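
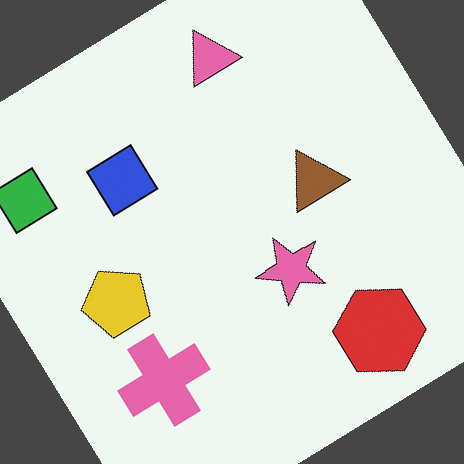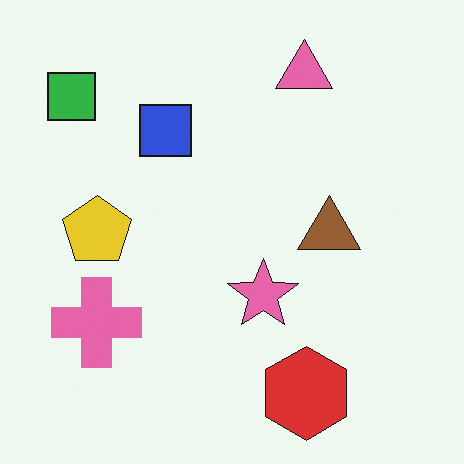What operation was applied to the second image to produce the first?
The first image is the second rotated counter-clockwise by a large amount — several tens of degrees.

Every shape is tilted by the same angle and the image corners show triangular fill wedges — a whole-image rotation by a non-right angle.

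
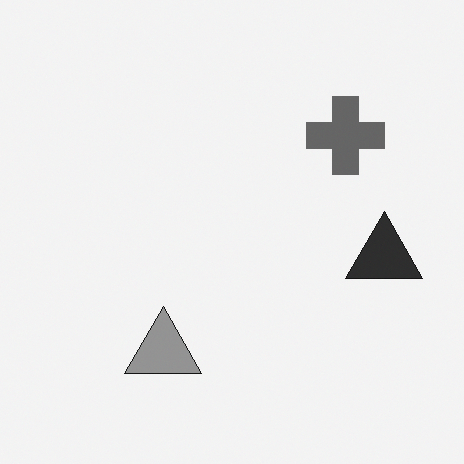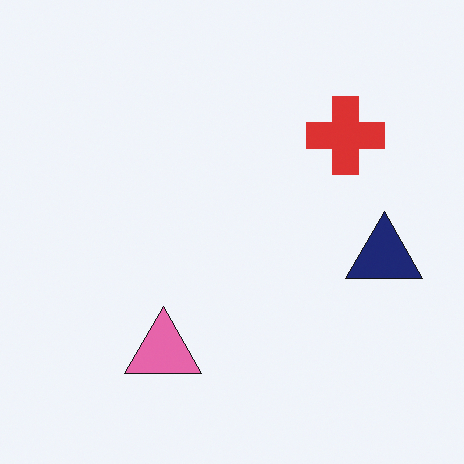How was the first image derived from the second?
This is the original image converted to grayscale.

All color is removed — every shape is now a shade of grey.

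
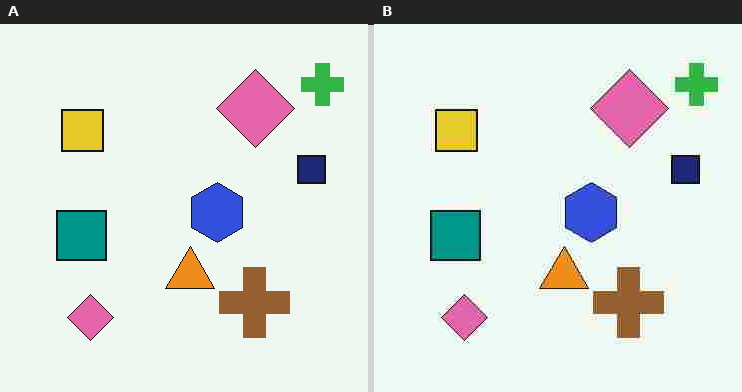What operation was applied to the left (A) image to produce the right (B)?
The transformation is: heavily JPEG-compressed with obvious blocking artifacts.

Blocky 8×8 compression artifacts appear around shape edges and the flat background shows ringing — characteristic JPEG degradation.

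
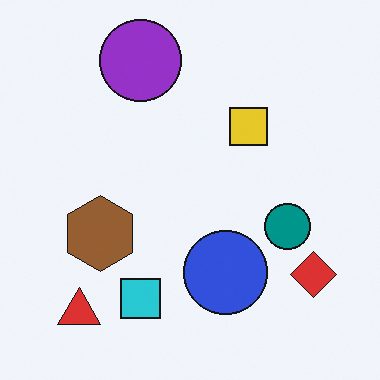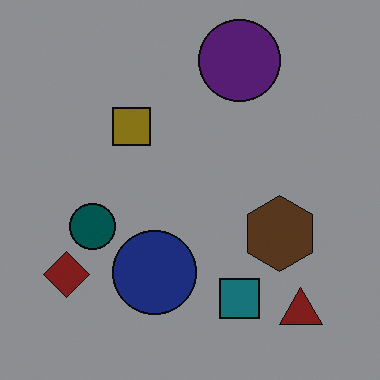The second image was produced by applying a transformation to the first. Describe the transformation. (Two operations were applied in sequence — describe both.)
The transformation is: flipped horizontally (left ↔ right), then substantially darkened.

The red diamond is in the bottom-right of the first image and the bottom-left of the second — shapes on opposite sides of the vertical midline have swapped in a mirror flip. Every pixel — background and shapes alike — is uniformly darkened.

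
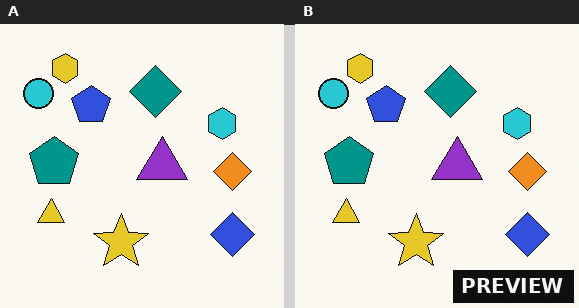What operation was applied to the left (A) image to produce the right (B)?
Watermarked with the text "PREVIEW" in the lower-right corner.

A dark label reading "PREVIEW" appears in the lower-right corner.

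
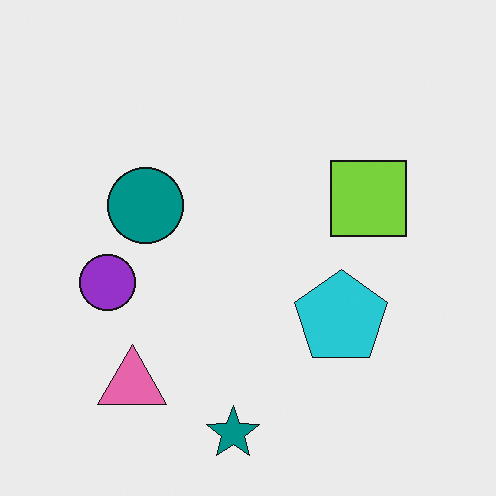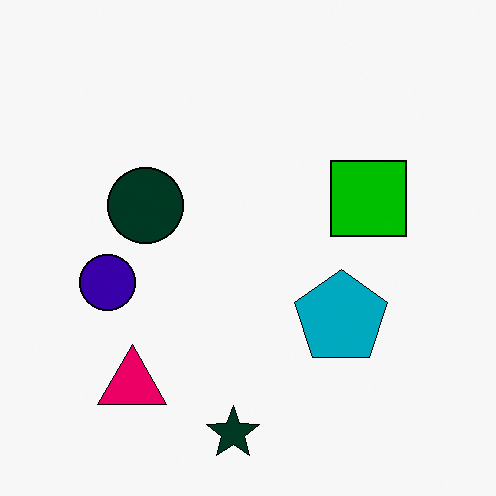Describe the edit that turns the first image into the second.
Given much higher contrast.

Tones are pushed away from mid-grey across the whole image — a global contrast change.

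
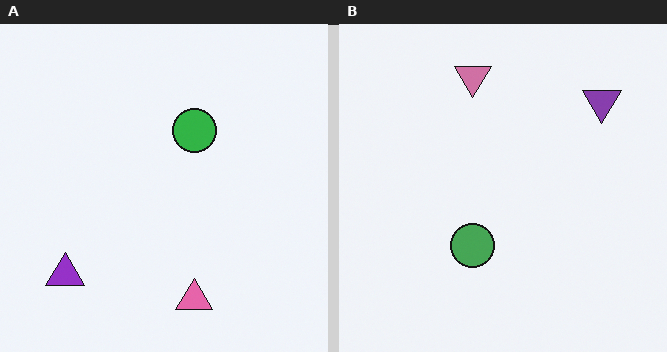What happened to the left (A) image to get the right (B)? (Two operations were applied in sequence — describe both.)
This is the original image rotated 180°, then slightly desaturated.

The purple triangle sits in the bottom-left of the left (A) image and the top-right of the right (B) — consistent with a whole-image 180° rotation. All colors are more muted and greyish — a global saturation change.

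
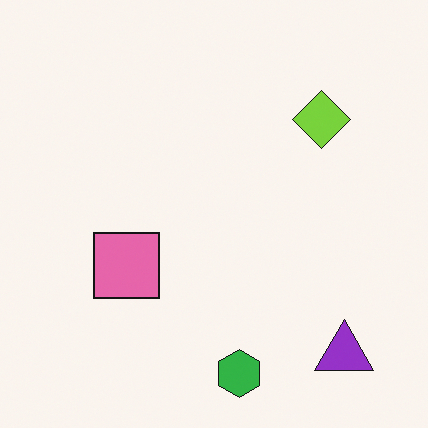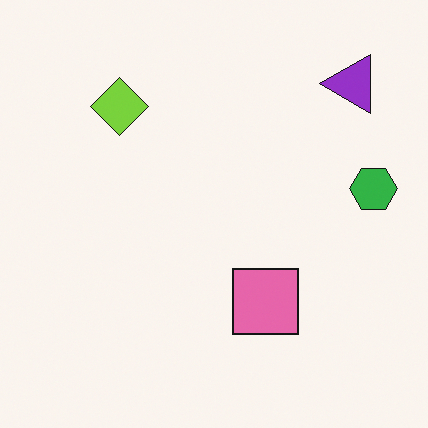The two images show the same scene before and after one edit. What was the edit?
It was rotated 90° counter-clockwise.

The purple triangle sits in the bottom-right of the first image and the top-right of the second — consistent with a whole-image 90° counter-clockwise rotation.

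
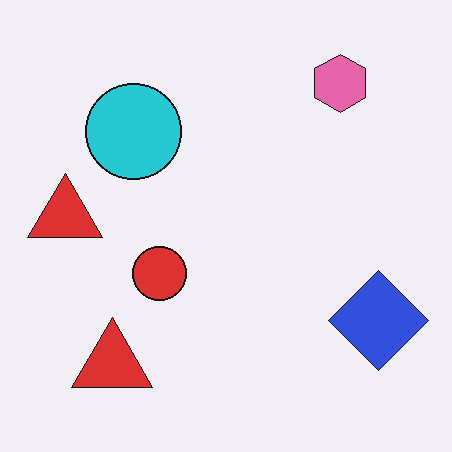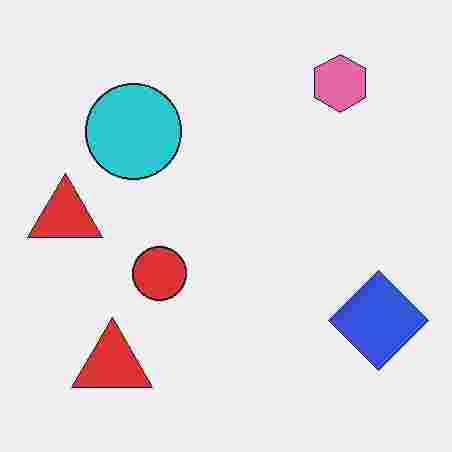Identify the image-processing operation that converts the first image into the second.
The transformation is: heavily JPEG-compressed with obvious blocking artifacts.

Blocky 8×8 compression artifacts appear around shape edges and the flat background shows ringing — characteristic JPEG degradation.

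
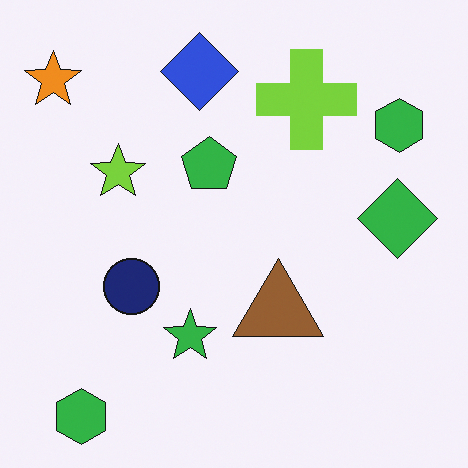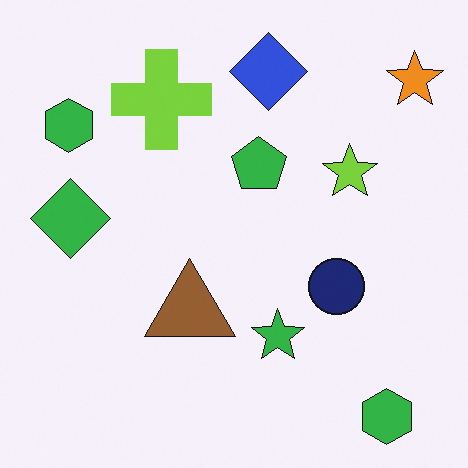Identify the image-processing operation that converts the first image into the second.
The transformation is: flipped horizontally (left ↔ right).

The orange star is in the top-left of the first image and the top-right of the second — shapes on opposite sides of the vertical midline have swapped in a mirror flip.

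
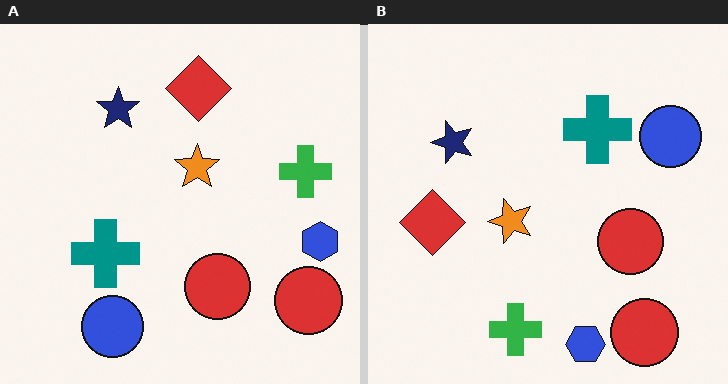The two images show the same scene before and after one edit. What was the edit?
The right (B) image is the left (A) transposed (reflected across the top-left ↔ bottom-right diagonal).

Shapes have swapped their row and column positions — what was in the top-right is now in the bottom-left — a diagonal reflection.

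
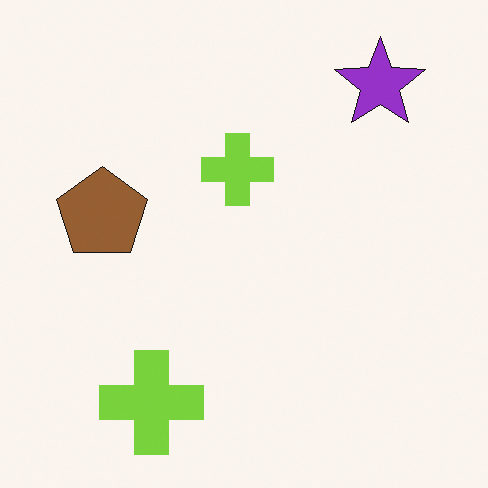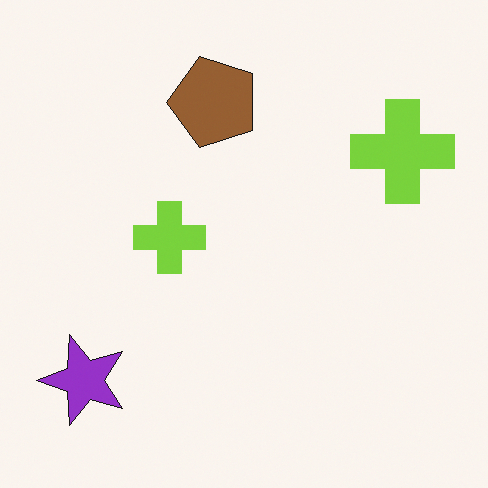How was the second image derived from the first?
Transposed (reflected across the top-left ↔ bottom-right diagonal).

Shapes have swapped their row and column positions — what was in the top-right is now in the bottom-left — a diagonal reflection.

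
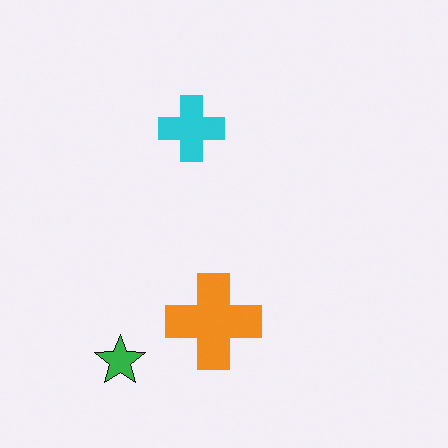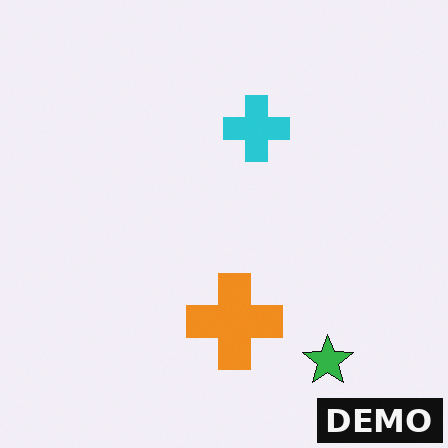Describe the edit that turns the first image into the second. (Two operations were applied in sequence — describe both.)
The transformation is: flipped horizontally (left ↔ right), then watermarked with the text "DEMO" in the lower-right corner.

The green star is in the bottom-left of the first image and the bottom-right of the second — shapes on opposite sides of the vertical midline have swapped in a mirror flip. A dark label reading "DEMO" appears in the lower-right corner.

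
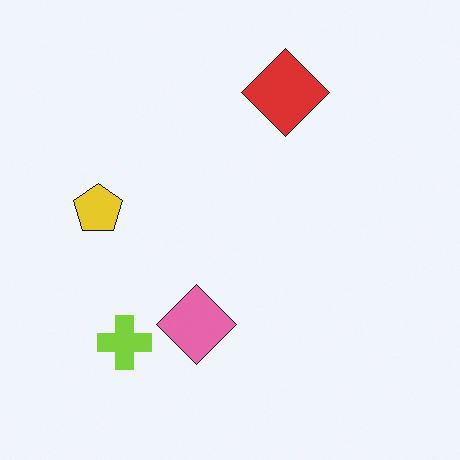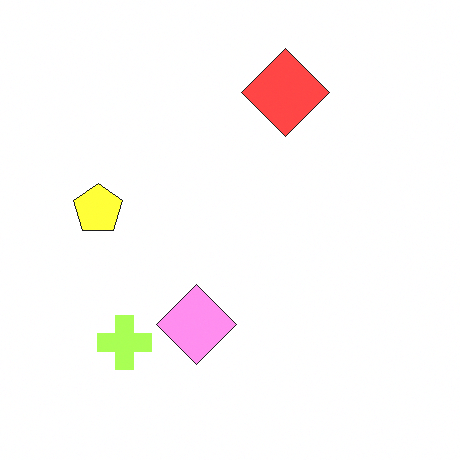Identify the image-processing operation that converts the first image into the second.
The transformation is: brightened a lot.

Every pixel — background and shapes alike — is uniformly brightened.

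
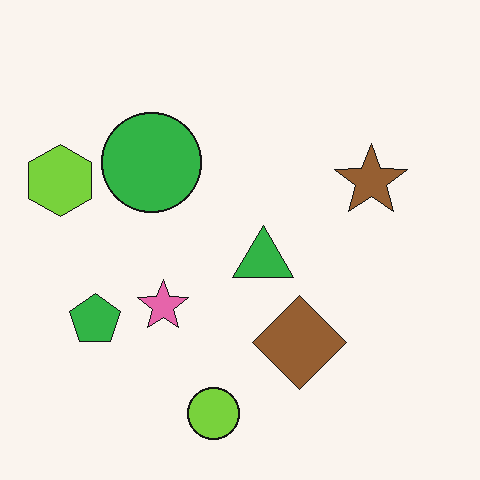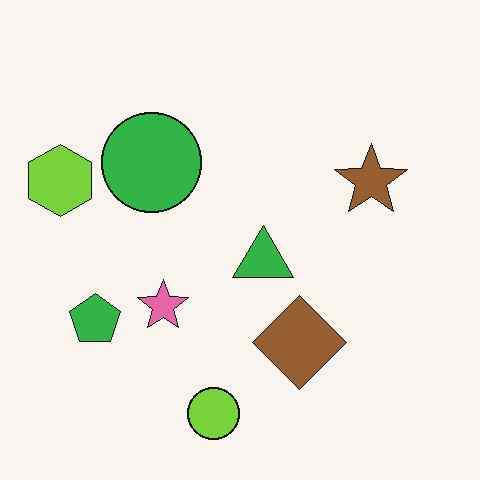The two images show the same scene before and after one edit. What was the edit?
It was given moderate JPEG compression.

Blocky 8×8 compression artifacts appear around shape edges and the flat background shows ringing — characteristic JPEG degradation.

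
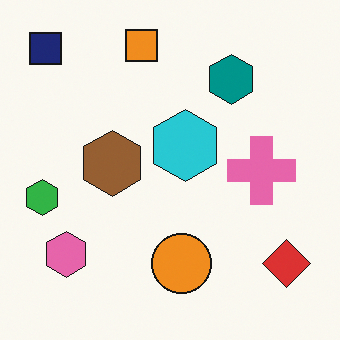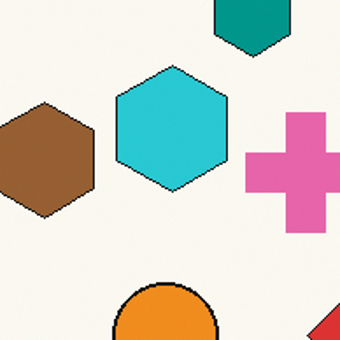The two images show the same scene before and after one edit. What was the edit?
Cropped to a noticeably smaller region and rescaled.

The visible shapes are larger and the field of view is narrower; shapes near the original edges may be partly or wholly outside the frame — a crop-and-rescale.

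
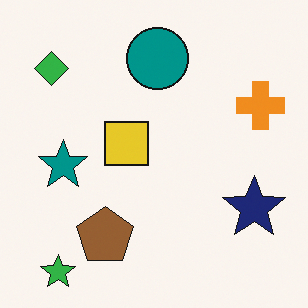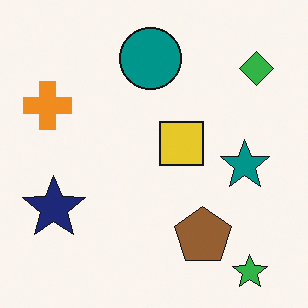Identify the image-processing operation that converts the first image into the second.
Flipped horizontally (left ↔ right).

The orange cross is in the right of the first image and the left of the second — shapes on opposite sides of the vertical midline have swapped in a mirror flip.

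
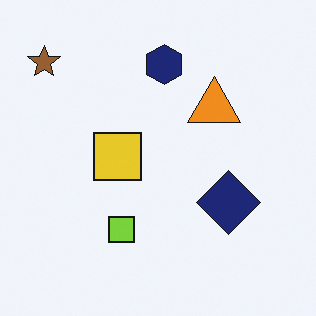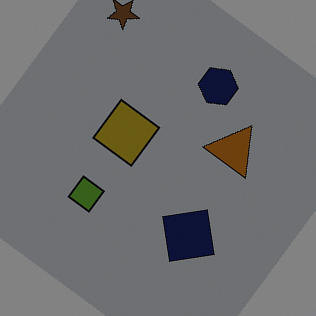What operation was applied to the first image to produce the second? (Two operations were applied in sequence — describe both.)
The transformation is: substantially darkened, then rotated clockwise by a large amount — several tens of degrees.

Every pixel — background and shapes alike — is uniformly darkened. Every shape is tilted by the same angle and the image corners show triangular fill wedges — a whole-image rotation by a non-right angle.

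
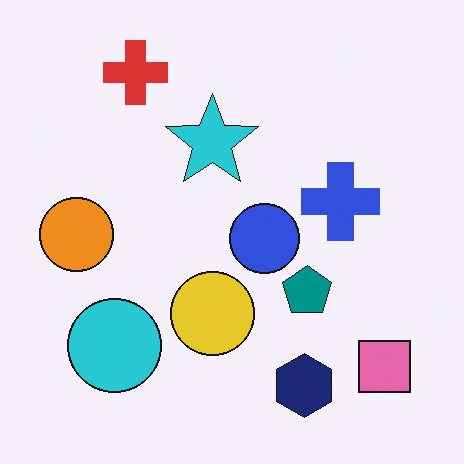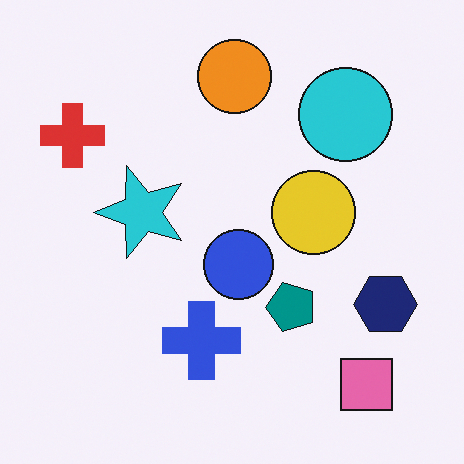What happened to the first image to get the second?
The image was transposed (reflected across the top-left ↔ bottom-right diagonal).

Shapes have swapped their row and column positions — what was in the top-right is now in the bottom-left — a diagonal reflection.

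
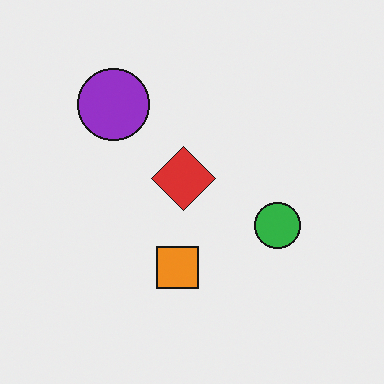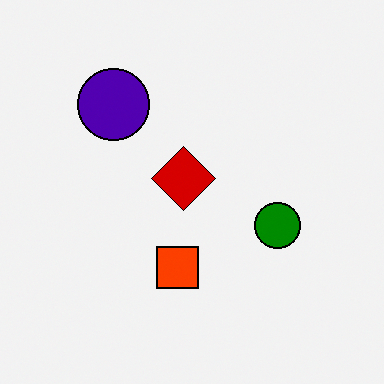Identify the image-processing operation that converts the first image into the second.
The transformation is: given much higher contrast.

Tones are pushed away from mid-grey across the whole image — a global contrast change.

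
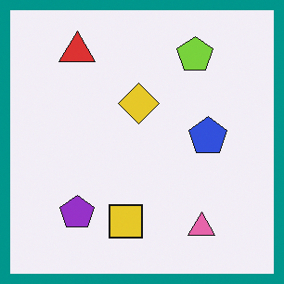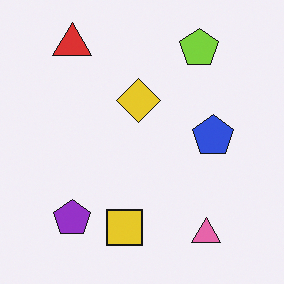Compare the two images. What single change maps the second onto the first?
This is the original image framed with a teal border.

A solid teal frame runs around the edge of the first image, with the content slightly shrunk inside it.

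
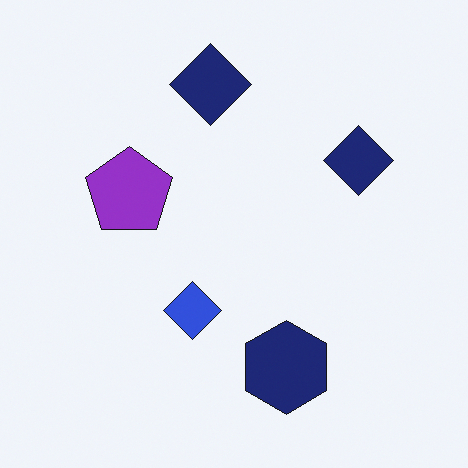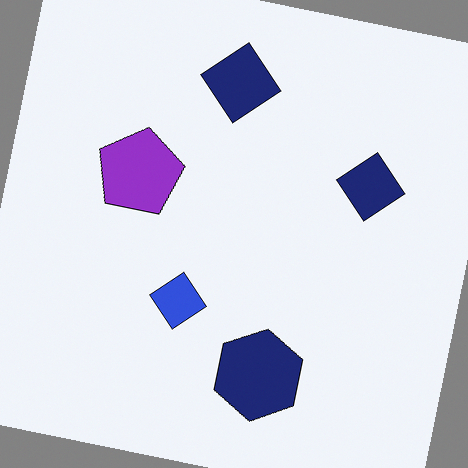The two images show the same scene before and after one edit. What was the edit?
It was rotated clockwise by a few degrees.

Every shape is tilted by the same angle and the image corners show triangular fill wedges — a whole-image rotation by a non-right angle.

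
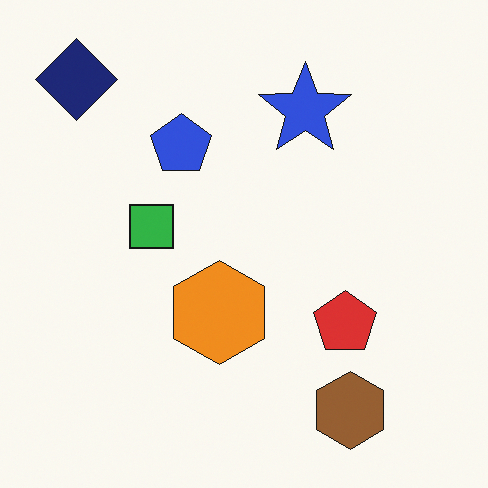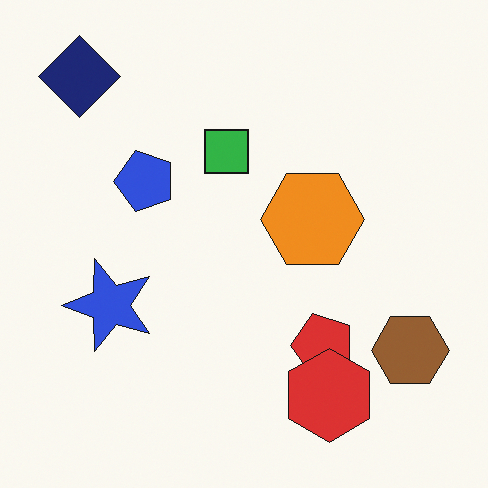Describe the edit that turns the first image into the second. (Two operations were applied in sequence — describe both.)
This is the original image transposed (reflected across the top-left ↔ bottom-right diagonal), then overlaid with an additional red hexagon.

Shapes have swapped their row and column positions — what was in the top-right is now in the bottom-left — a diagonal reflection. A red hexagon appears in the second image that is absent from the first.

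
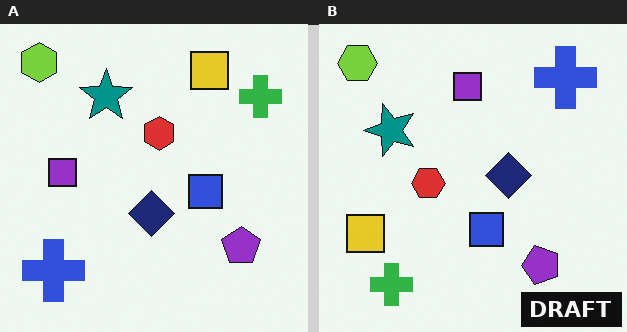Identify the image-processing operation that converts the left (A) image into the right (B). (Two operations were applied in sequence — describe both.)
It was transposed (reflected across the top-left ↔ bottom-right diagonal), then watermarked with the text "DRAFT" in the lower-right corner.

Shapes have swapped their row and column positions — what was in the top-right is now in the bottom-left — a diagonal reflection. A dark label reading "DRAFT" appears in the lower-right corner.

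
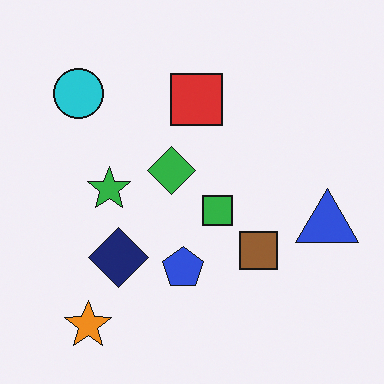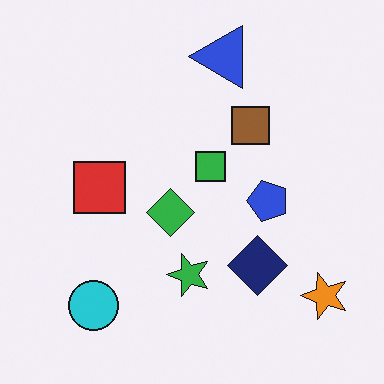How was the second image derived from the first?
Rotated 90° counter-clockwise.

The orange star sits in the bottom-left of the first image and the bottom-right of the second — consistent with a whole-image 90° counter-clockwise rotation.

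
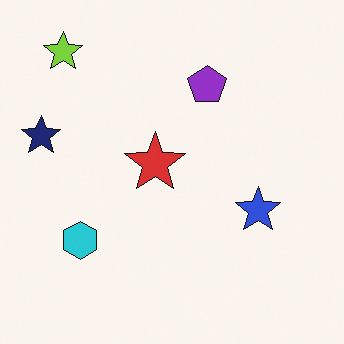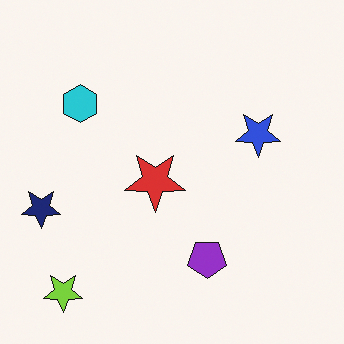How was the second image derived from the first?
The second image is the first flipped vertically (top ↔ bottom).

The lime star is in the top-left of the first image and the bottom-left of the second — shapes on opposite sides of the horizontal midline have swapped in a mirror flip.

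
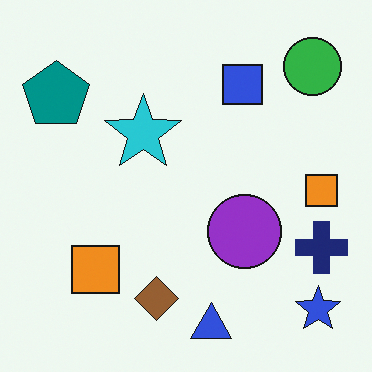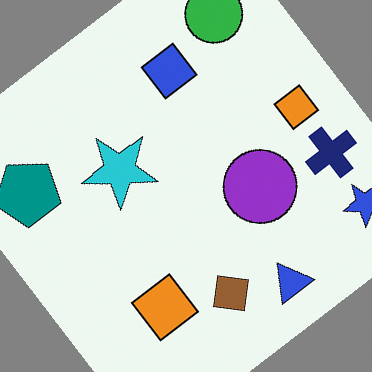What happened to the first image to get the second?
The transformation is: rotated counter-clockwise by a large amount — several tens of degrees.

Every shape is tilted by the same angle and the image corners show triangular fill wedges — a whole-image rotation by a non-right angle.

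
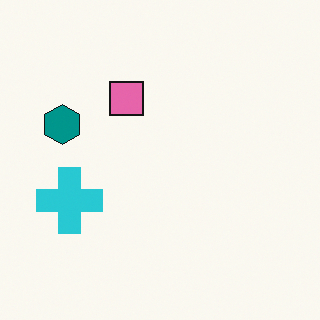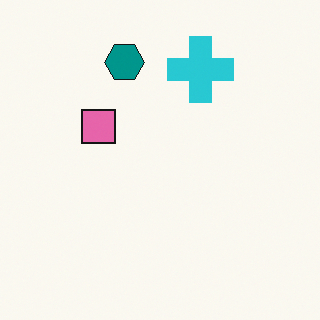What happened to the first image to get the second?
Transposed (reflected across the top-left ↔ bottom-right diagonal).

Shapes have swapped their row and column positions — what was in the top-right is now in the bottom-left — a diagonal reflection.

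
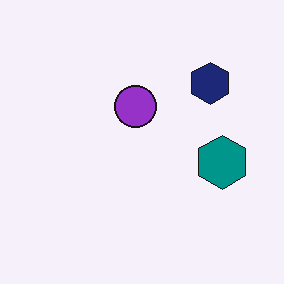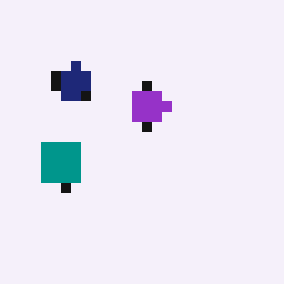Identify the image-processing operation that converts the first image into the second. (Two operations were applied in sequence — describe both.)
The transformation is: heavily pixelated into large blocks, then flipped horizontally (left ↔ right).

Shapes are reduced to large square blocks; fine edges and outlines are lost — a downscale-then-upscale (mosaic) effect. The teal hexagon is in the right of the first image and the left of the second — shapes on opposite sides of the vertical midline have swapped in a mirror flip.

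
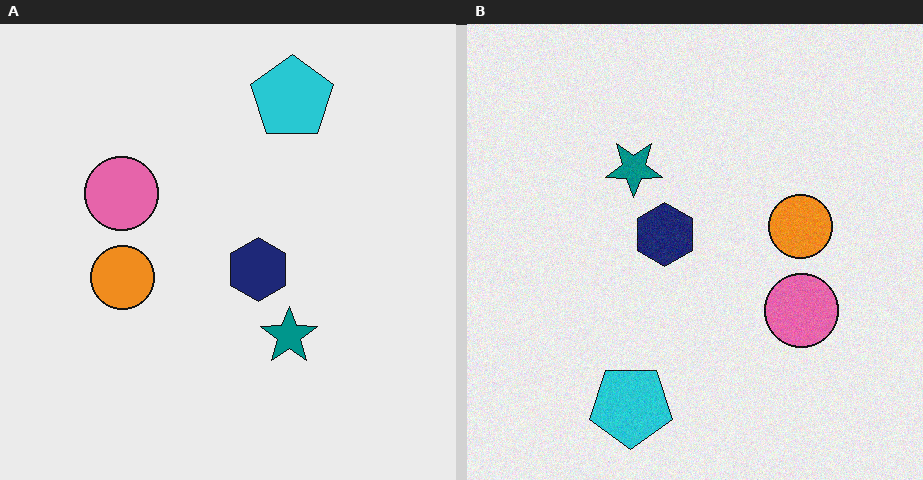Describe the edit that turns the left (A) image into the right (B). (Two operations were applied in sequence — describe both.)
The transformation is: rotated 180°, then degraded with light additive noise.

The cyan pentagon sits in the top of the left (A) image and the bottom of the right (B) — consistent with a whole-image 180° rotation. Random speckle covers the whole image, including the flat background.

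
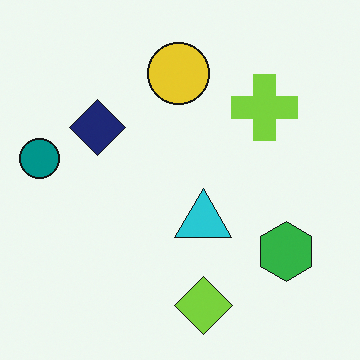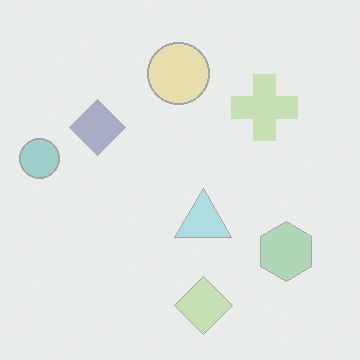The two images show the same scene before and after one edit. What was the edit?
The image was washed out (contrast reduced).

Tones are pushed toward mid-grey across the whole image — a global contrast change.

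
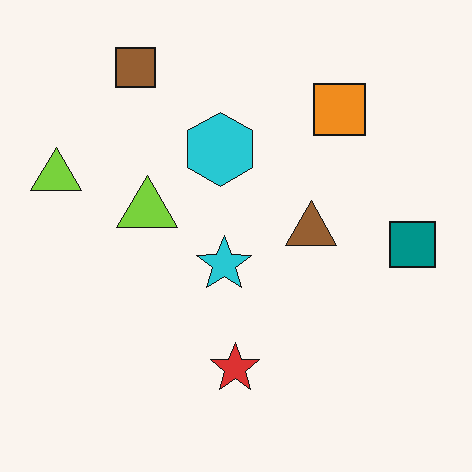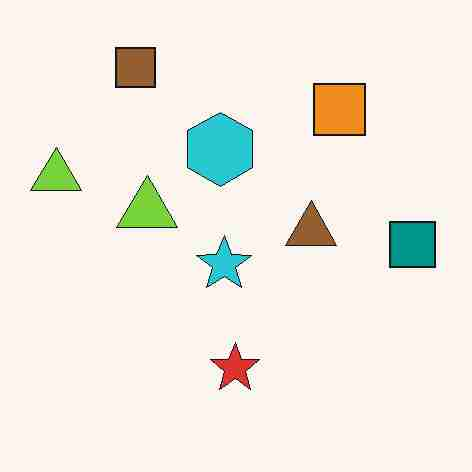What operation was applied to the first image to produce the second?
The transformation is: heavily JPEG-compressed with obvious blocking artifacts.

Blocky 8×8 compression artifacts appear around shape edges and the flat background shows ringing — characteristic JPEG degradation.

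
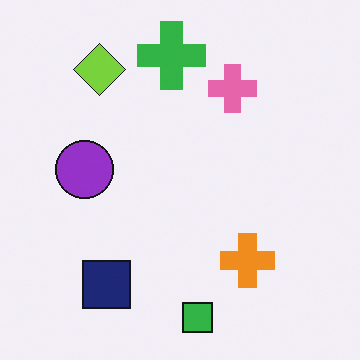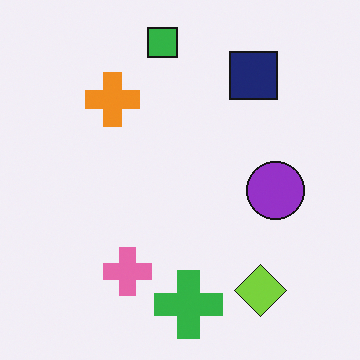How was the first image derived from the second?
The image was rotated 180°.

The green square sits in the top of the second image and the bottom of the first — consistent with a whole-image 180° rotation.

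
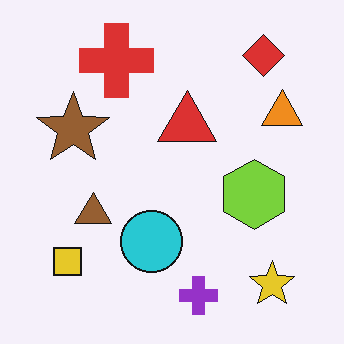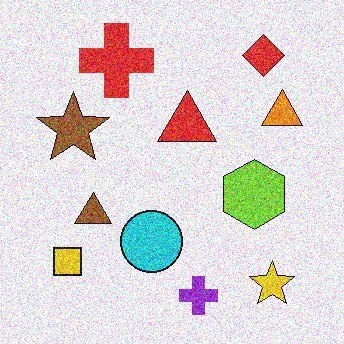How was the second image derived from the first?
The image was degraded with strong gaussian noise.

Random speckle covers the whole image, including the flat background.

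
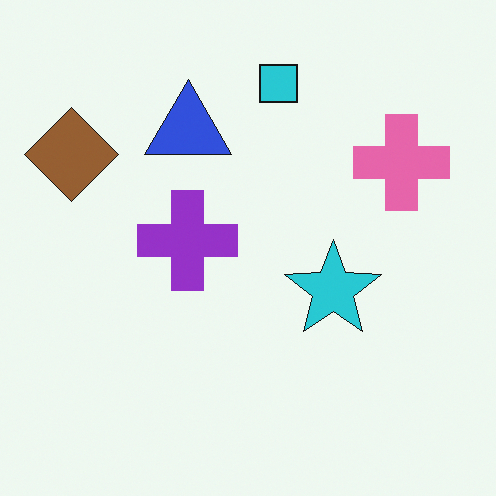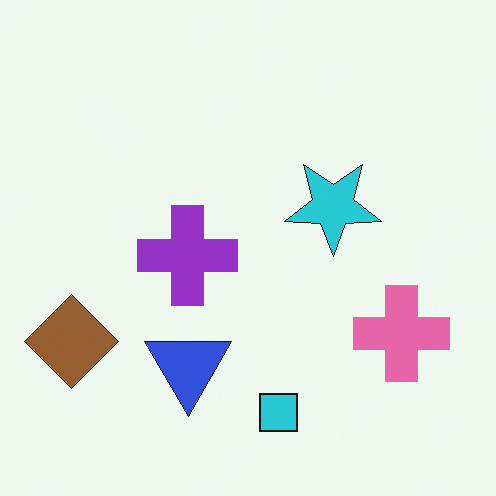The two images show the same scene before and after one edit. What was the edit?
The transformation is: flipped vertically (top ↔ bottom).

The cyan square is in the top of the first image and the bottom of the second — shapes on opposite sides of the horizontal midline have swapped in a mirror flip.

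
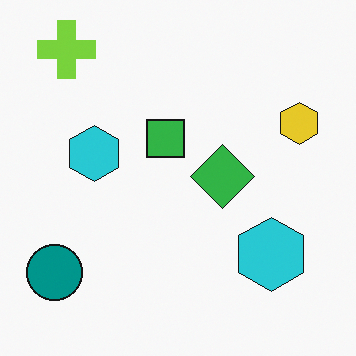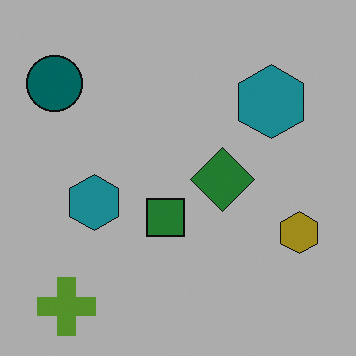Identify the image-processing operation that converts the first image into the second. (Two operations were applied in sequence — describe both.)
The second image is the first substantially darkened, then flipped vertically (top ↔ bottom).

Every pixel — background and shapes alike — is uniformly darkened. The lime cross is in the top-left of the first image and the bottom-left of the second — shapes on opposite sides of the horizontal midline have swapped in a mirror flip.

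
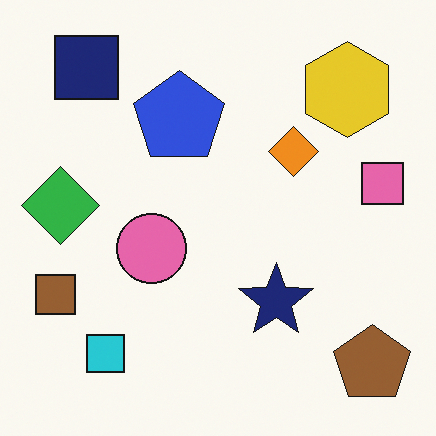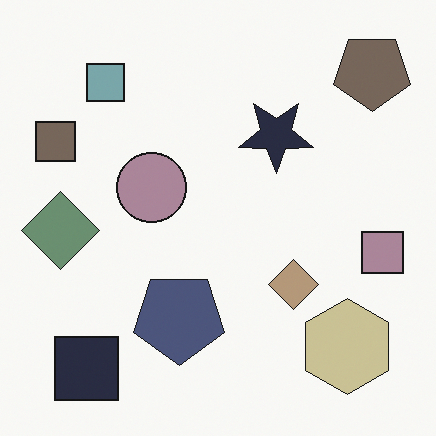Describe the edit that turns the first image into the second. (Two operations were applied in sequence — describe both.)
The second image is the first flipped vertically (top ↔ bottom), then made much more muted (saturation change).

The navy square is in the top-left of the first image and the bottom-left of the second — shapes on opposite sides of the horizontal midline have swapped in a mirror flip. All colors are more muted and greyish — a global saturation change.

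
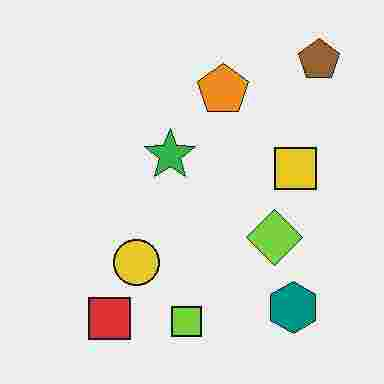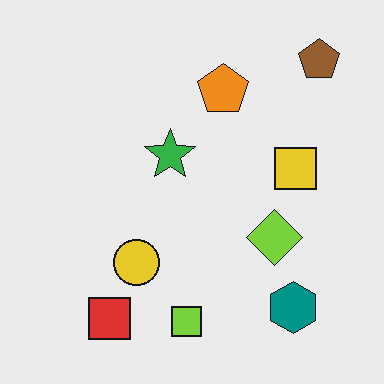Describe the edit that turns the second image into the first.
Degraded with heavy JPEG compression.

Blocky 8×8 compression artifacts appear around shape edges and the flat background shows ringing — characteristic JPEG degradation.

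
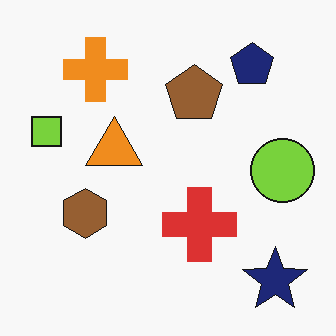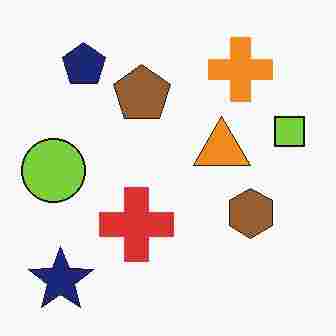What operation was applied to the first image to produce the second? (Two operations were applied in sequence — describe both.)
The transformation is: heavily JPEG-compressed with obvious blocking artifacts, then flipped horizontally (left ↔ right).

Blocky 8×8 compression artifacts appear around shape edges and the flat background shows ringing — characteristic JPEG degradation. The lime square is in the left of the first image and the right of the second — shapes on opposite sides of the vertical midline have swapped in a mirror flip.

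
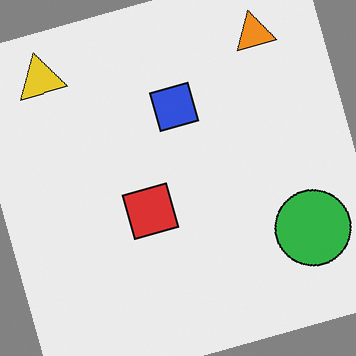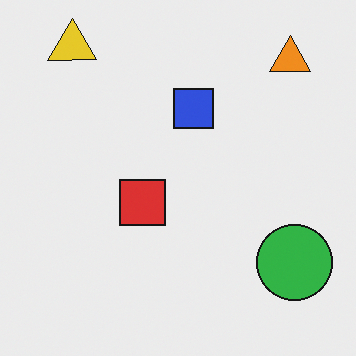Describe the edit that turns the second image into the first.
The image was rotated counter-clockwise by a clearly visible amount.

Every shape is tilted by the same angle and the image corners show triangular fill wedges — a whole-image rotation by a non-right angle.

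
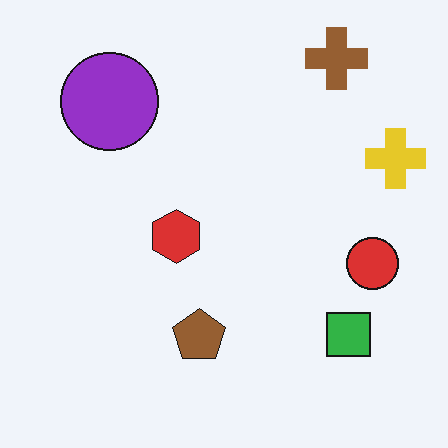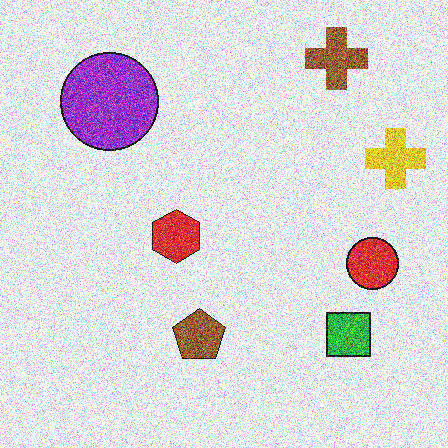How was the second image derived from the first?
The second image is the first degraded with strong gaussian noise.

Random speckle covers the whole image, including the flat background.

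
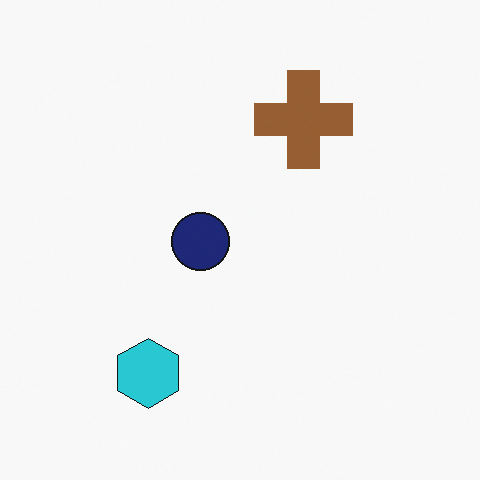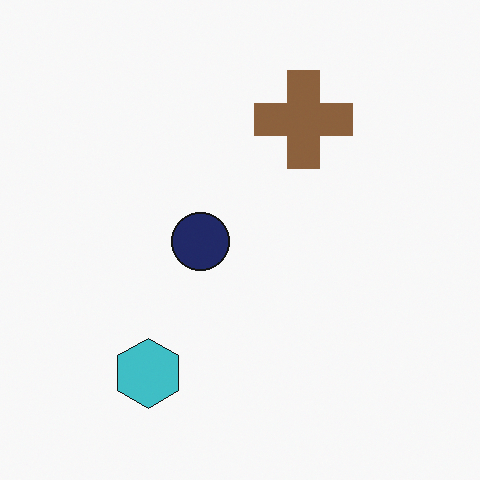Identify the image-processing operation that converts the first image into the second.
The second image is the first slightly desaturated.

All colors are more muted and greyish — a global saturation change.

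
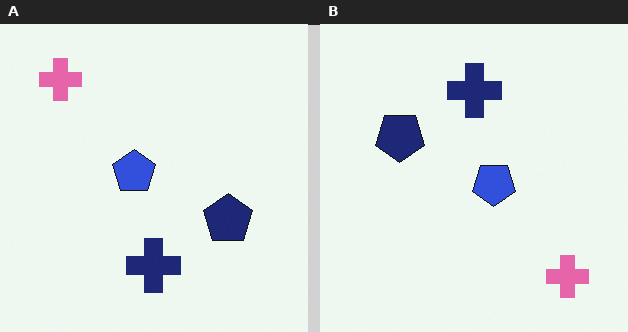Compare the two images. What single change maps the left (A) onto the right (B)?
The transformation is: rotated 180°.

The pink cross sits in the top-left of the left (A) image and the bottom-right of the right (B) — consistent with a whole-image 180° rotation.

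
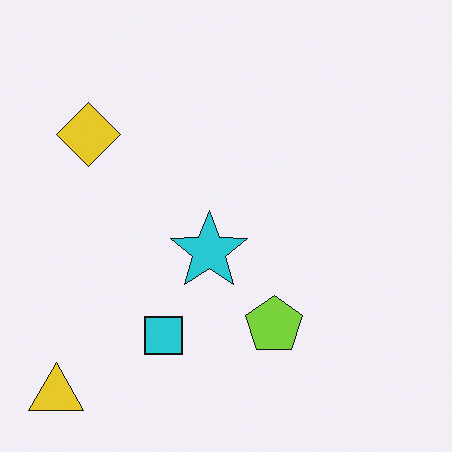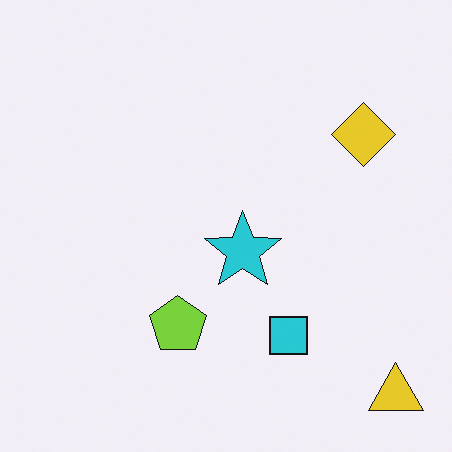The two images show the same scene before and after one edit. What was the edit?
The transformation is: flipped horizontally (left ↔ right).

The yellow triangle is in the bottom-left of the first image and the bottom-right of the second — shapes on opposite sides of the vertical midline have swapped in a mirror flip.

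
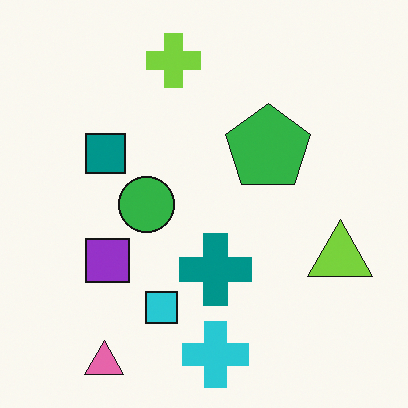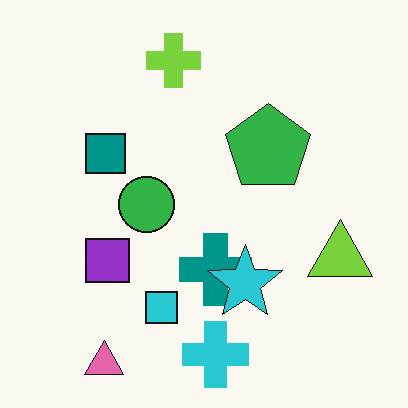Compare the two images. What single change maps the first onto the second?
This is the original image overlaid with an additional cyan star.

A cyan star appears in the second image that is absent from the first.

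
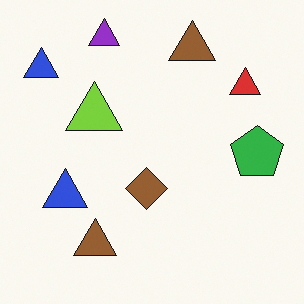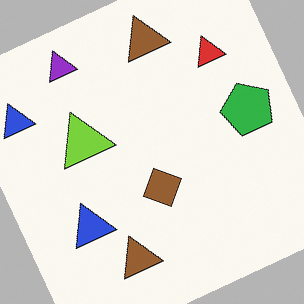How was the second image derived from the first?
The image was rotated counter-clockwise by a clearly visible amount.

Every shape is tilted by the same angle and the image corners show triangular fill wedges — a whole-image rotation by a non-right angle.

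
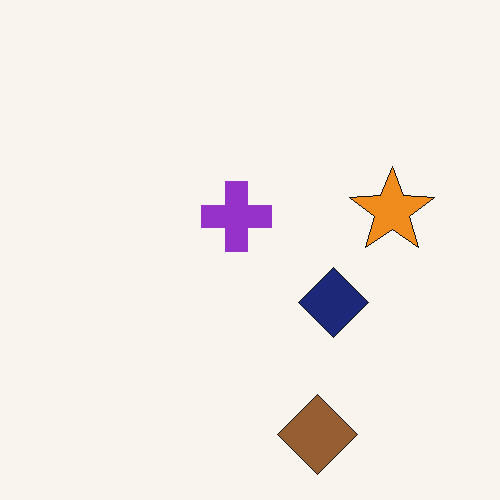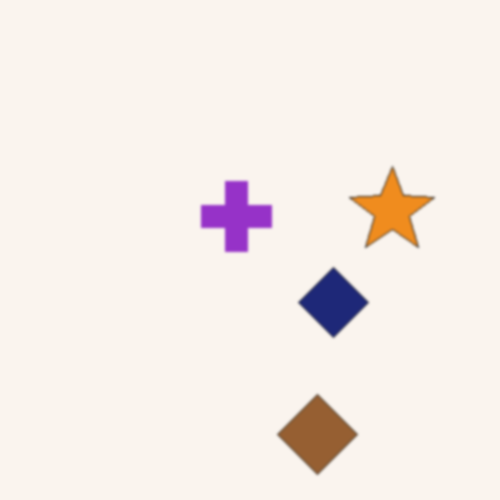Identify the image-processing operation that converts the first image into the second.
Slightly softened.

Shape edges and outlines are uniformly softened across the whole image.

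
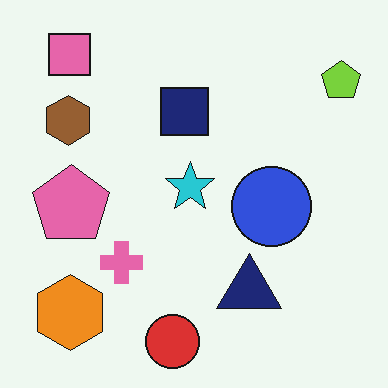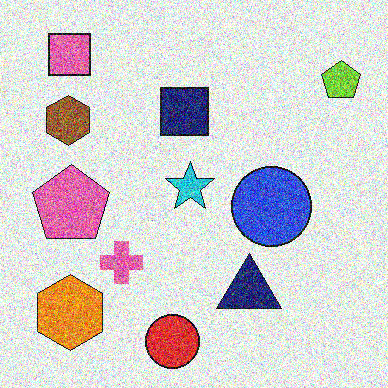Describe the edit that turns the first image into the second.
The transformation is: degraded with a thick layer of grain.

Random speckle covers the whole image, including the flat background.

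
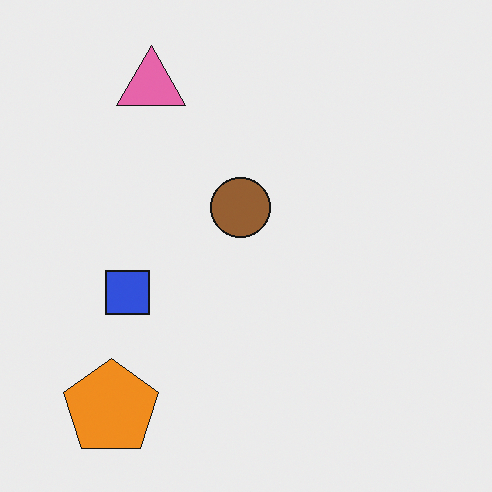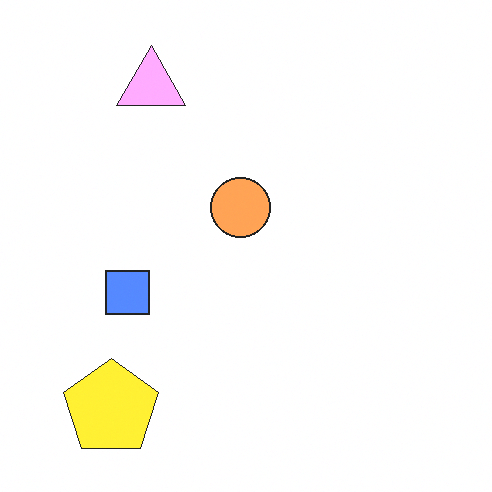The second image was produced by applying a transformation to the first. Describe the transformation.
This is the original image substantially brightened.

Every pixel — background and shapes alike — is uniformly brightened.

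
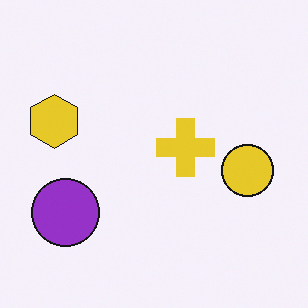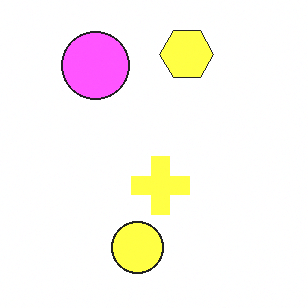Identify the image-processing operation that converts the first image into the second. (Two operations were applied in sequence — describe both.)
The transformation is: rotated 90° clockwise, then brightened a lot.

The purple circle sits in the bottom-left of the first image and the top-left of the second — consistent with a whole-image 90° clockwise rotation. Every pixel — background and shapes alike — is uniformly brightened.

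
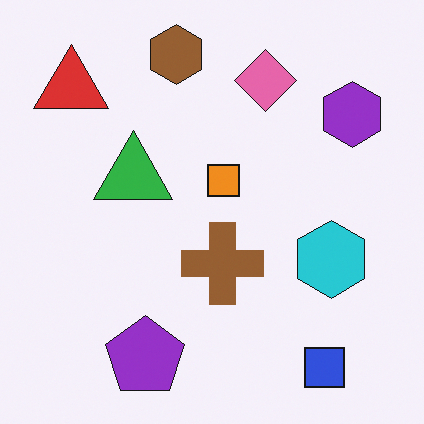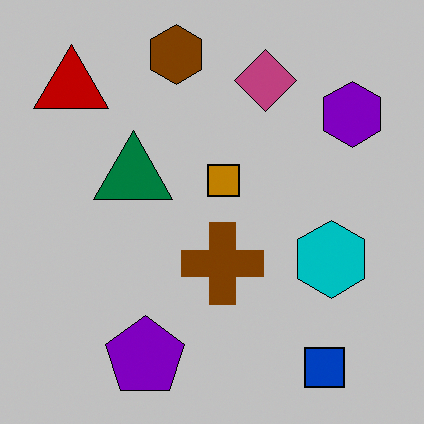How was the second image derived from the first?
This is the original image heavily posterized to just a handful of flat colors.

Each flat color has snapped to a coarser quantized level — most visibly, the near-white background has dropped to a flat grey.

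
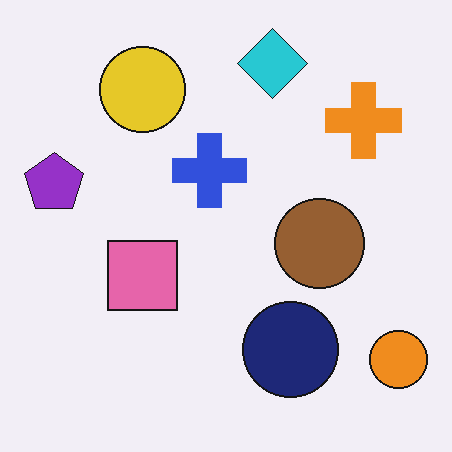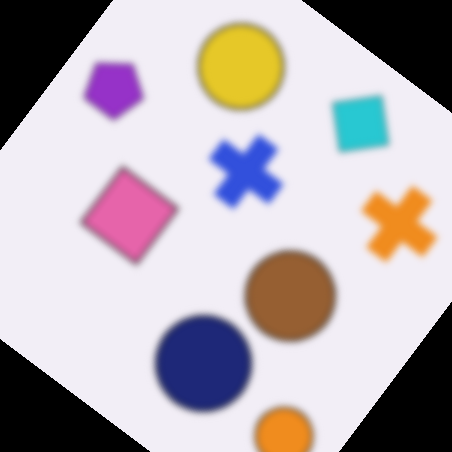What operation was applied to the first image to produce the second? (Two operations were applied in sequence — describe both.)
The image was moderately blurred, then rotated clockwise by a large amount — several tens of degrees.

Shape edges and outlines are uniformly softened across the whole image. Every shape is tilted by the same angle and the image corners show triangular fill wedges — a whole-image rotation by a non-right angle.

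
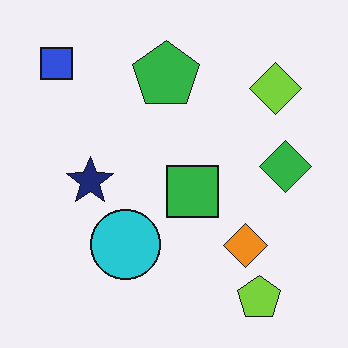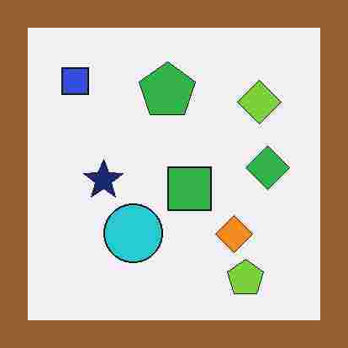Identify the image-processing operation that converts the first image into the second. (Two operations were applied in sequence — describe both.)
The transformation is: degraded with heavy JPEG compression, then framed with a brown border.

Blocky 8×8 compression artifacts appear around shape edges and the flat background shows ringing — characteristic JPEG degradation. A solid brown frame runs around the edge of the second image, with the content slightly shrunk inside it.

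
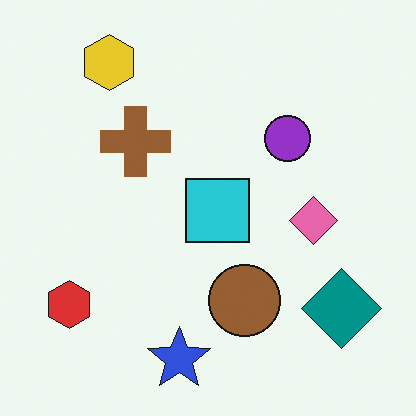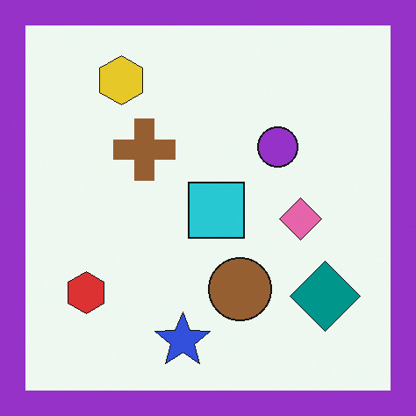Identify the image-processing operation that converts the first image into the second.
The transformation is: framed with a purple border.

A solid purple frame runs around the edge of the second image, with the content slightly shrunk inside it.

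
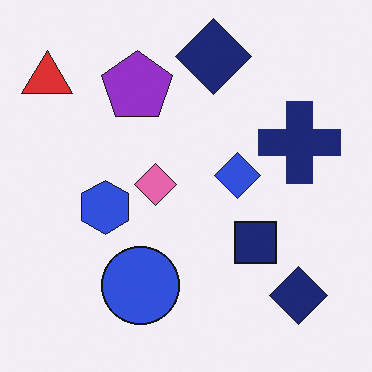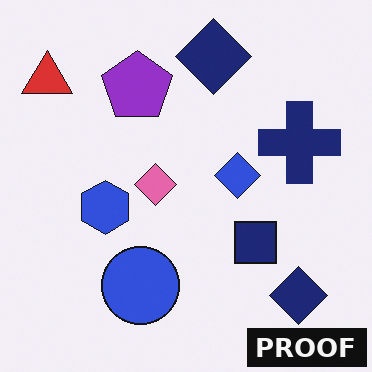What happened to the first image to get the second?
The second image is the first watermarked with the text "PROOF" in the lower-right corner.

A dark label reading "PROOF" appears in the lower-right corner.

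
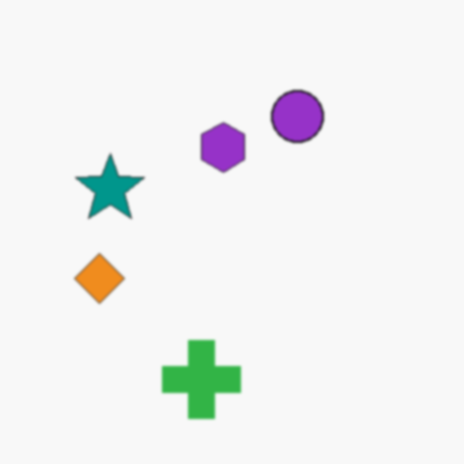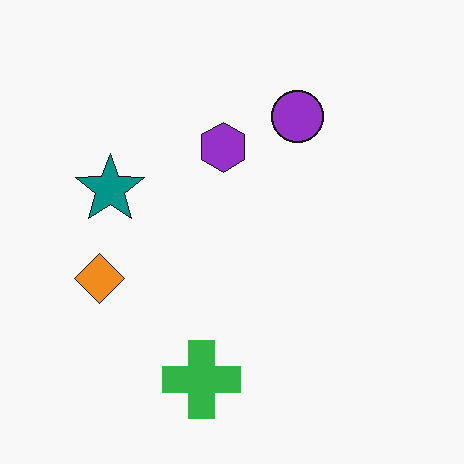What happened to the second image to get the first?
The first image is the second lightly blurred.

Shape edges and outlines are uniformly softened across the whole image.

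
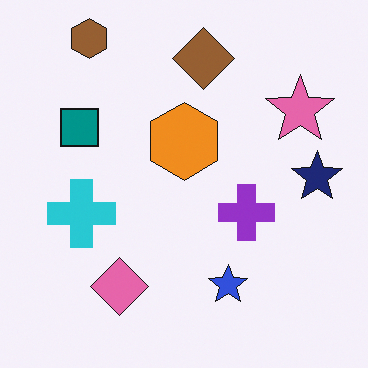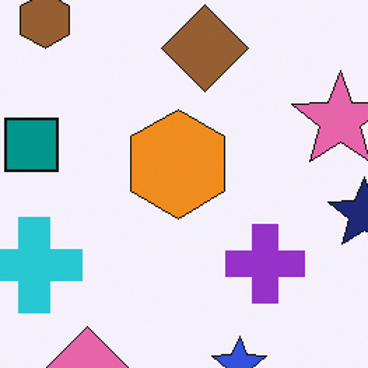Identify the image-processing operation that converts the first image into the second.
The second image is the first cropped to a modestly smaller region and rescaled.

The visible shapes are larger and the field of view is narrower; shapes near the original edges may be partly or wholly outside the frame — a crop-and-rescale.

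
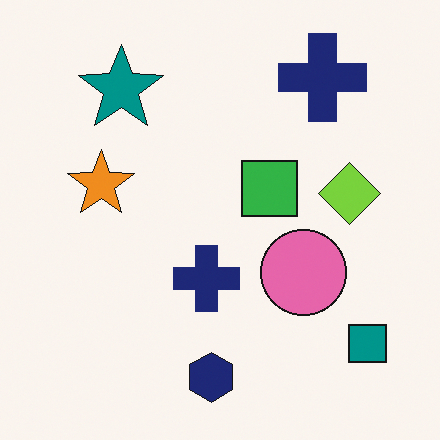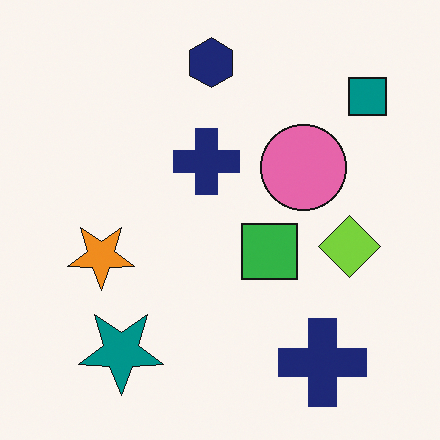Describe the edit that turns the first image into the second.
The transformation is: flipped vertically (top ↔ bottom).

The navy hexagon is in the bottom of the first image and the top of the second — shapes on opposite sides of the horizontal midline have swapped in a mirror flip.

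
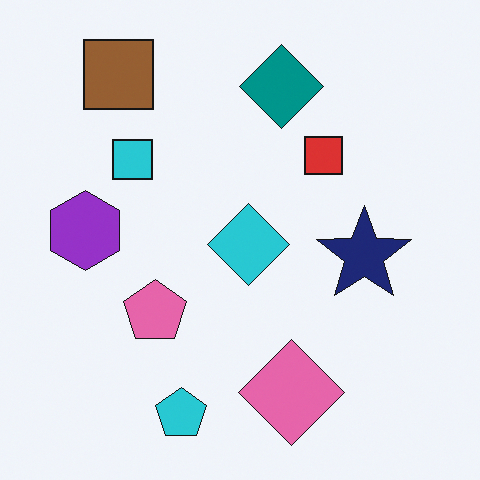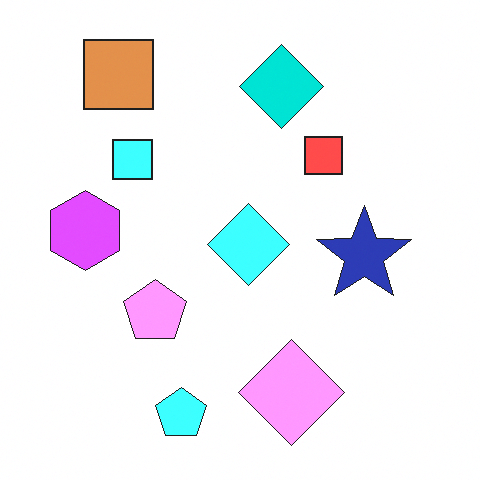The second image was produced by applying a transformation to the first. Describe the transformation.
The transformation is: noticeably brightened.

Every pixel — background and shapes alike — is uniformly brightened.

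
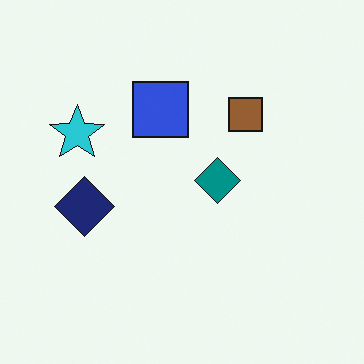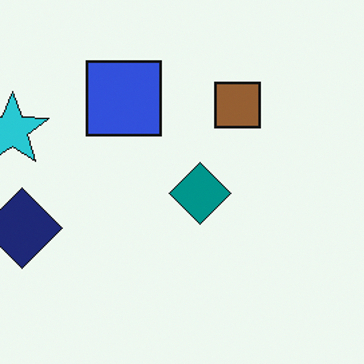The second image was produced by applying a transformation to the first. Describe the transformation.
The transformation is: cropped to a modestly smaller region and rescaled.

The visible shapes are larger and the field of view is narrower; shapes near the original edges may be partly or wholly outside the frame — a crop-and-rescale.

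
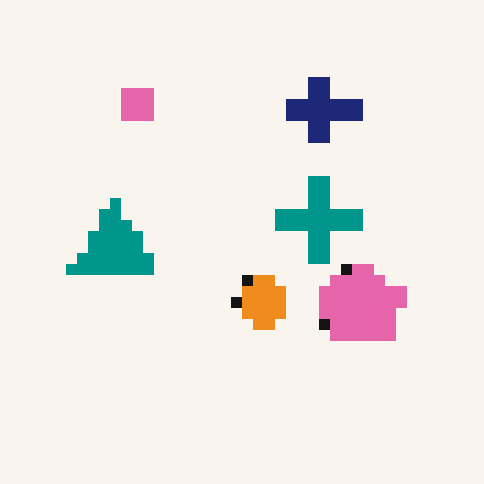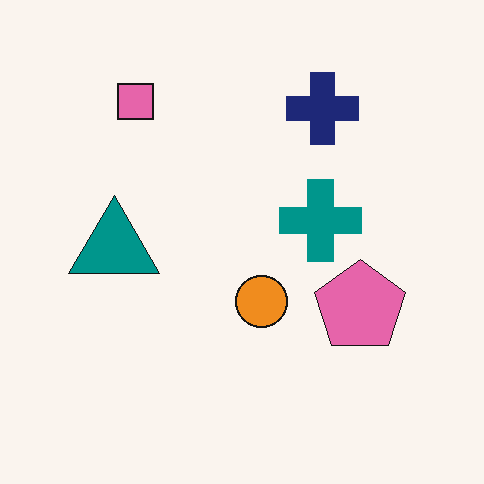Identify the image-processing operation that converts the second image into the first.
Coarsely pixelated.

Shapes are reduced to large square blocks; fine edges and outlines are lost — a downscale-then-upscale (mosaic) effect.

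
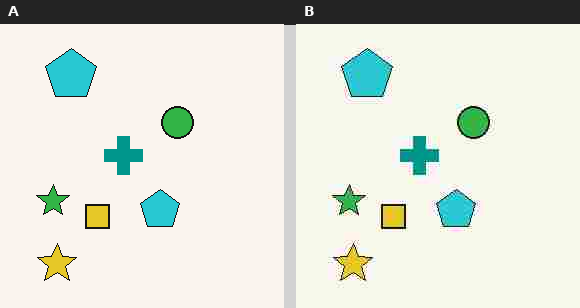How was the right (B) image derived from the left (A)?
This is the original image heavily JPEG-compressed with obvious blocking artifacts.

Blocky 8×8 compression artifacts appear around shape edges and the flat background shows ringing — characteristic JPEG degradation.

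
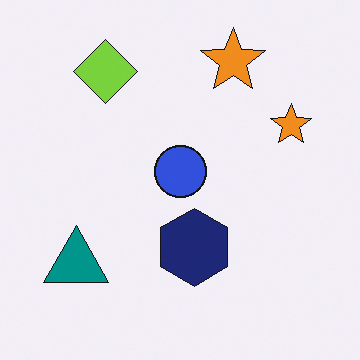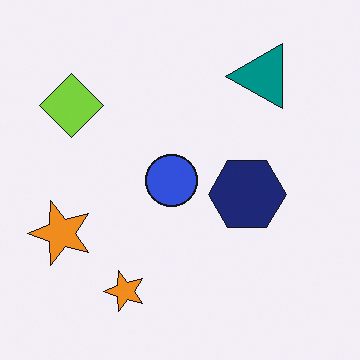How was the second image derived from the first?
Transposed (reflected across the top-left ↔ bottom-right diagonal).

Shapes have swapped their row and column positions — what was in the top-right is now in the bottom-left — a diagonal reflection.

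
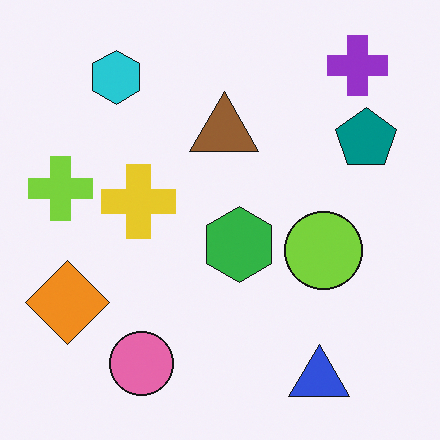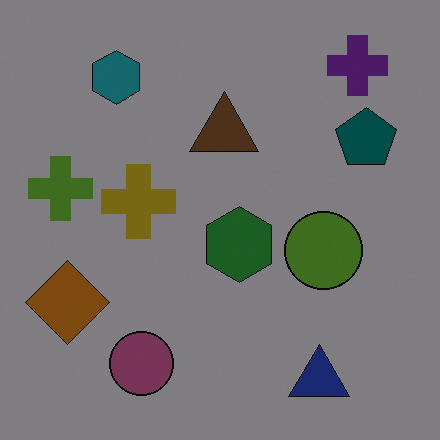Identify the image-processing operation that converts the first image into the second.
This is the original image substantially darkened.

Every pixel — background and shapes alike — is uniformly darkened.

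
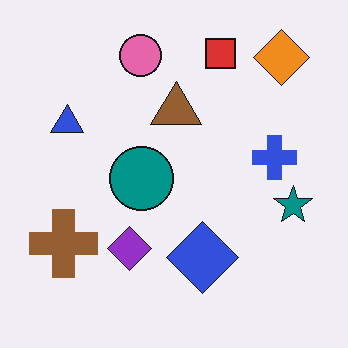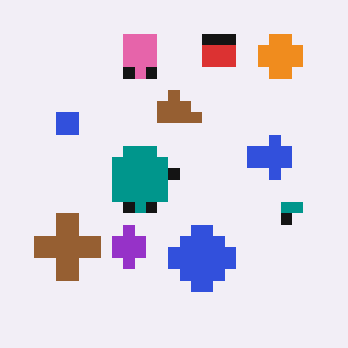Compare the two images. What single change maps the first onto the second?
The second image is the first coarsely pixelated.

Shapes are reduced to large square blocks; fine edges and outlines are lost — a downscale-then-upscale (mosaic) effect.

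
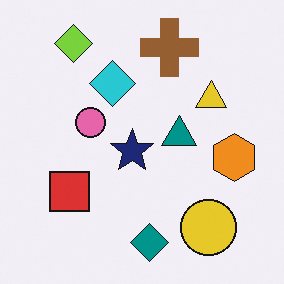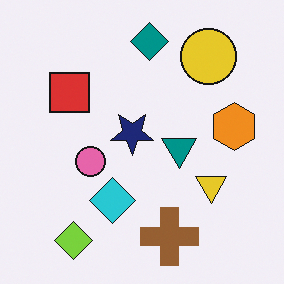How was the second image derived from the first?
This is the original image flipped vertically (top ↔ bottom).

The teal diamond is in the bottom of the first image and the top of the second — shapes on opposite sides of the horizontal midline have swapped in a mirror flip.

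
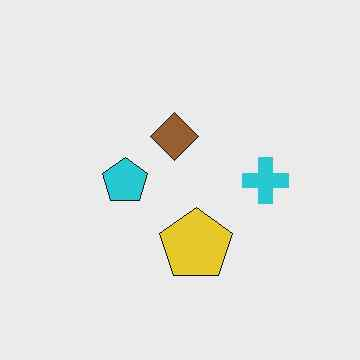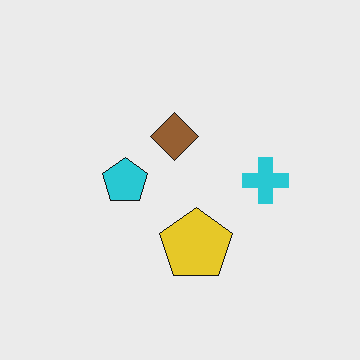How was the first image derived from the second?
The first image is the second JPEG-compressed with visible artifacts.

Blocky 8×8 compression artifacts appear around shape edges and the flat background shows ringing — characteristic JPEG degradation.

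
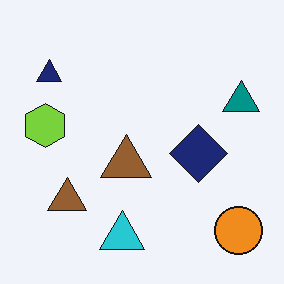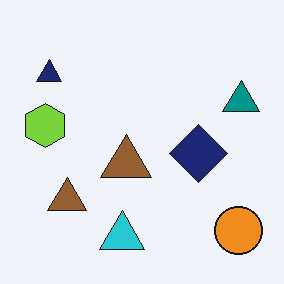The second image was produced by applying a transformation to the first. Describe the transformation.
It was JPEG-compressed with visible artifacts.

Blocky 8×8 compression artifacts appear around shape edges and the flat background shows ringing — characteristic JPEG degradation.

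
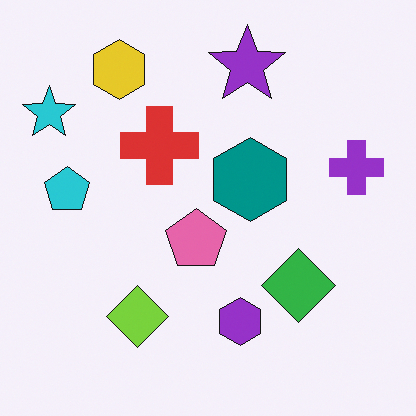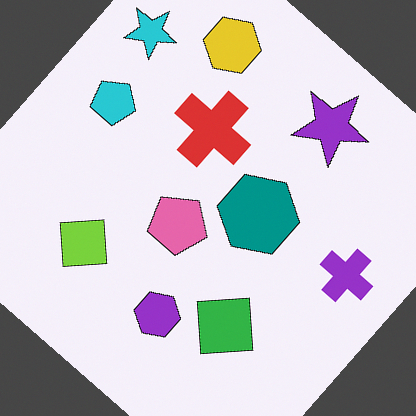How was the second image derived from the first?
Rotated clockwise by a large amount — several tens of degrees.

Every shape is tilted by the same angle and the image corners show triangular fill wedges — a whole-image rotation by a non-right angle.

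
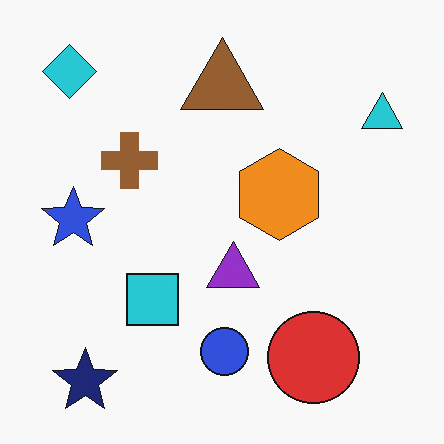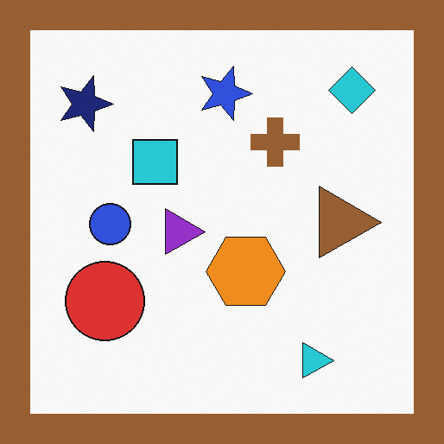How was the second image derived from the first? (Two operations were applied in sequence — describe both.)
The transformation is: rotated 90° clockwise, then framed with a brown border.

The cyan diamond sits in the top-left of the first image and the top-right of the second — consistent with a whole-image 90° clockwise rotation. A solid brown frame runs around the edge of the second image, with the content slightly shrunk inside it.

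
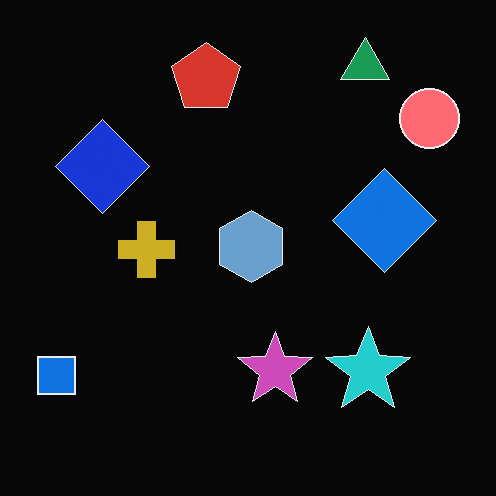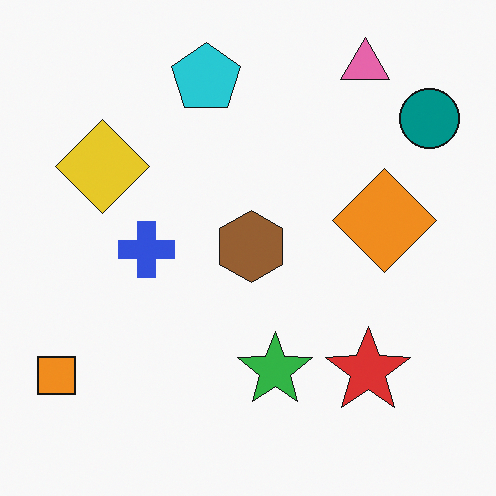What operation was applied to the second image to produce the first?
Color-inverted (negative).

The light background has become dark and every shape's color is its complement — a photographic negative.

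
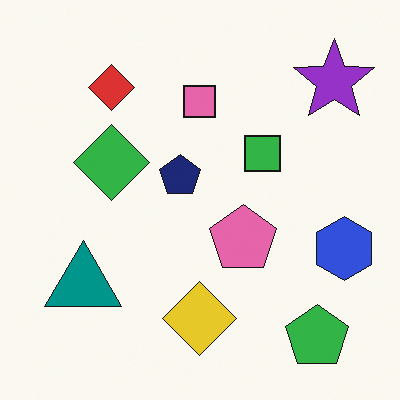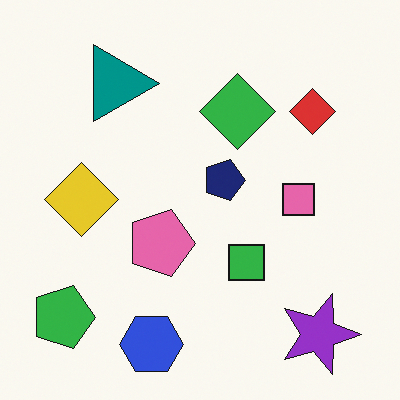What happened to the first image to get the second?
The transformation is: rotated 90° clockwise.

The green pentagon sits in the bottom-right of the first image and the bottom-left of the second — consistent with a whole-image 90° clockwise rotation.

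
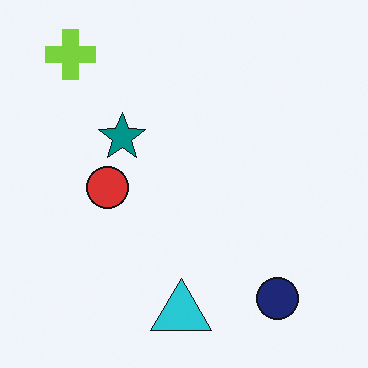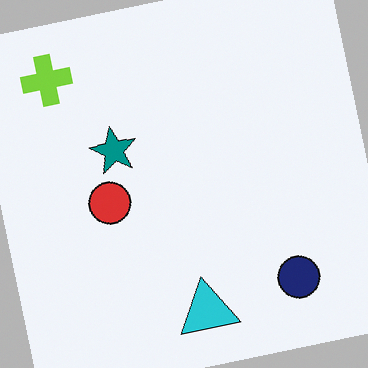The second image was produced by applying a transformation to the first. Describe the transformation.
The image was rotated counter-clockwise by a slight angle.

Every shape is tilted by the same angle and the image corners show triangular fill wedges — a whole-image rotation by a non-right angle.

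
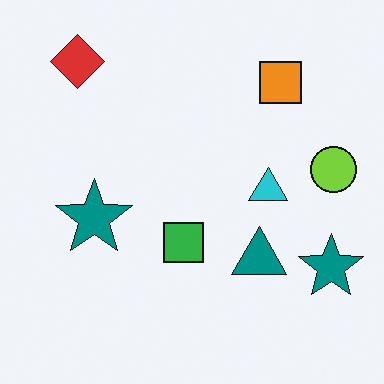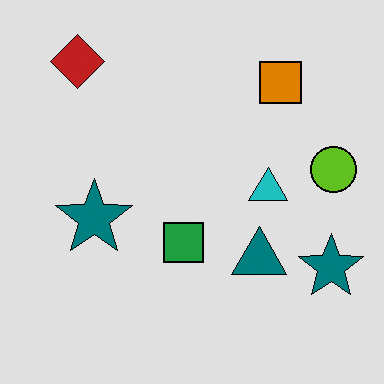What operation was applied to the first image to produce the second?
The second image is the first moderately posterized.

Each flat color has snapped to a coarser quantized level — most visibly, the near-white background has dropped to a flat grey.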